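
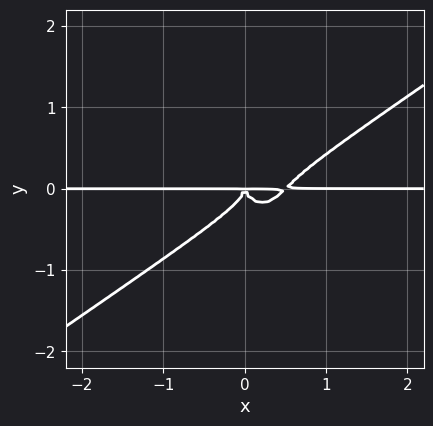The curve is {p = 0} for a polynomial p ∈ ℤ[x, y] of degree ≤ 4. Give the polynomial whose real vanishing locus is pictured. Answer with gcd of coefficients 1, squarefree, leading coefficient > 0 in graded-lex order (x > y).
First, the degree is 4 — a generic line meets the curve in up to 4 points.
Next, from the axis intercepts and sections: every point of the x-axis in the box is on the curve.
Finally, the integer polynomial consistent with all of this is the stated p.

2*x^3*y - 2*x^2*y^2 - 2*y^4 - x^2*y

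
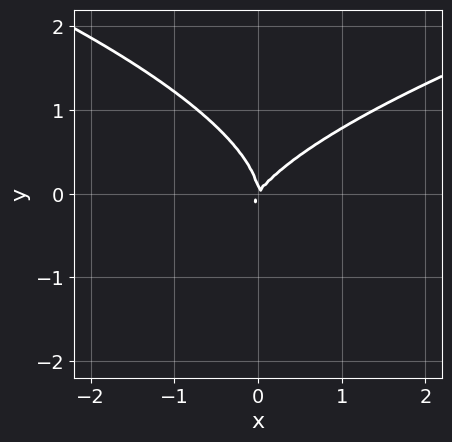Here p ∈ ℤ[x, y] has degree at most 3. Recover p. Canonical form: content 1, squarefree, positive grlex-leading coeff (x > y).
First, the degree is 3 — a generic line meets the curve in up to 3 points.
Next, reading off the gridlines: it crosses the x-axis at the gridline x = 0; one y-axis crossing is at y = 0.
Finally, solving for integer coefficients yields p as stated.

3*y^3 - 3*x^2 + 2*x*y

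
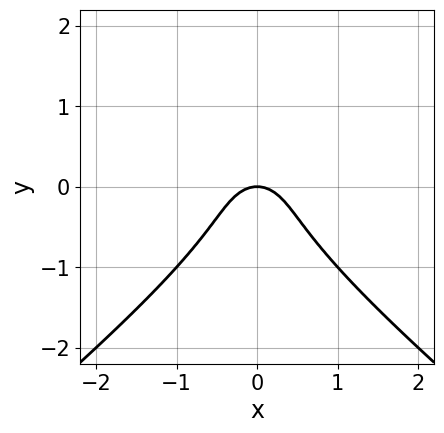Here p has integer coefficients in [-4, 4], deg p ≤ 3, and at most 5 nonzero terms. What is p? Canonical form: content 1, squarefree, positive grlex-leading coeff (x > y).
2*x^2*y - 3*y^3 - 3*x^2 - 2*y

(a) deg p = 3.
(b) Symmetries: mirror symmetry x ↦ −x ⇒ only even powers of x.
(c) Observable constraints: it meets the x-axis at x = 0 (among the integer gridlines); it crosses the y-axis at the gridline y = 0.
(d) Assembling these constraints gives the stated polynomial.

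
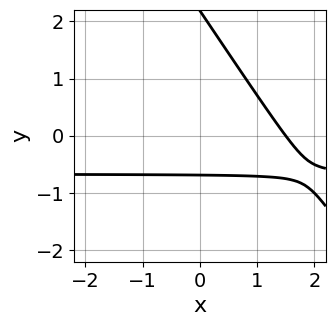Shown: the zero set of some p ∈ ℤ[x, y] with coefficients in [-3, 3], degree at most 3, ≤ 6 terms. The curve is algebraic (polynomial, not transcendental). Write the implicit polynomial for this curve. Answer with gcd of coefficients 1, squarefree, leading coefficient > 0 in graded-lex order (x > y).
(a) The degree is 2 — the shape is more complex than any degree-1 curve.
(b) Matching integer coefficients to the picture gives p.

3*x*y + 2*y^2 + 2*x - 3*y - 3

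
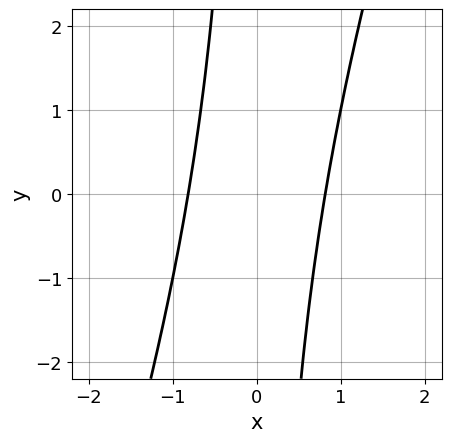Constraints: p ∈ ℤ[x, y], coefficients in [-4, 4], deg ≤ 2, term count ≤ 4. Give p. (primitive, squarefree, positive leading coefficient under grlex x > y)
First, degree: a generic line meets the curve in up to 2 points, so deg p = 2.
Next, from the axis intercepts and sections: no y-intercept at any integer in the box.
Finally, together with the visible shape, these determine p as stated.

3*x^2 - x*y - 2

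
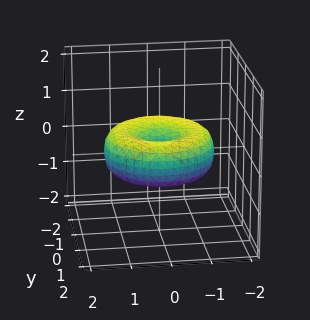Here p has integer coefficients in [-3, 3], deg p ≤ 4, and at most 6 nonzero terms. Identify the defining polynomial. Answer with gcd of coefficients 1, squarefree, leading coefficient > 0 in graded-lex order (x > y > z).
x^4 + 2*x^2*y^2 + y^4 - 2*x^2 - 2*y^2 + 3*z^2

1. Degree: no degree-3 surface has this shape, so deg p = 4.
2. Symmetries: rotational symmetry about the z-axis ⇒ p depends on x, y only through x² + y².
3. Against the integer gridlines: one x-axis crossing is at x = 0; one z-axis crossing is at z = 0; it meets the y-axis at y = 0 (among the integer gridlines).
4. Solving for integer coefficients yields p as stated.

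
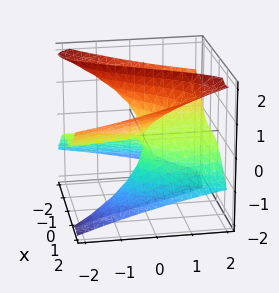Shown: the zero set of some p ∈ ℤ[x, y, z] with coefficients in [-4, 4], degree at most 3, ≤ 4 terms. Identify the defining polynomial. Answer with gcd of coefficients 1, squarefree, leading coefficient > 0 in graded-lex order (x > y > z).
1. The degree is 3 — no degree-2 surface has this shape.
2. Against the integer gridlines: it crosses the x-axis at the gridline x = 0; every point of the z-axis in the box is on the surface; every point of the y-axis in the box is on the surface.
3. Fitting integer coefficients to these (and the overall shape) gives p.

x^3 - 2*x*z^2 + 2*y*z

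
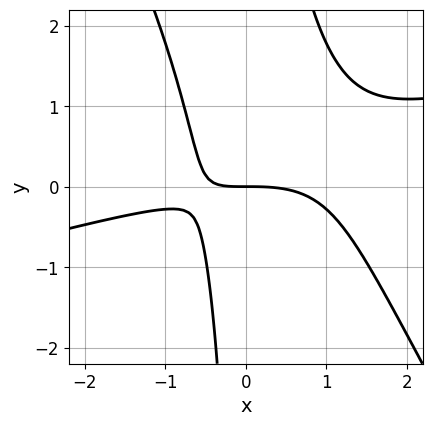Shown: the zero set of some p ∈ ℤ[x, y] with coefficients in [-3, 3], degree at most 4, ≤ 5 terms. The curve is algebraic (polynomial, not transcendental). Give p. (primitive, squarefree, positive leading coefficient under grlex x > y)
x^3 - 3*x^2*y - 2*x*y^2 + 3*x*y + 3*y

Degree: no degree-2 curve has this shape, so deg p = 3.
Checking where it meets the axes: it crosses the y-axis at the gridline y = 0; it crosses the x-axis at the gridline x = 0.
These observations pin down the coefficients.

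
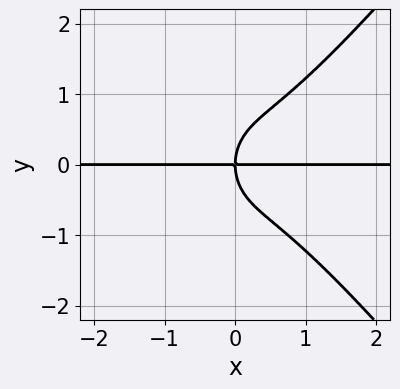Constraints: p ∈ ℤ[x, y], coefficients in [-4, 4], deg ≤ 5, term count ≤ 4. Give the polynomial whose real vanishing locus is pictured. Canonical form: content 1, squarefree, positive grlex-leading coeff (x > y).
(a) Degree: the shape is more complex than any degree-3 curve, so deg p = 4.
(b) Against the integer gridlines: one y-axis crossing is at y = 0; the visible x-axis segment lies entirely on the curve.
(c) The integer polynomial consistent with all of this is the stated p.

3*x^3*y - 2*x*y^3 - 2*y^3 + 3*x*y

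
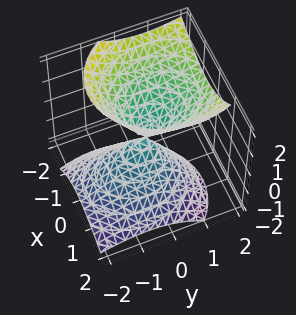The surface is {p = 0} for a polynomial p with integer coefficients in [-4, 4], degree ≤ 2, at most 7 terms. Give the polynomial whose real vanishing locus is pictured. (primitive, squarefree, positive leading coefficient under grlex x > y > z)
3*x^2 + 2*x*z + 2*y^2 - 2*y*z - 2*z^2

1. I count 2 distinct pieces. Treating them together as one polynomial.
2. Degree: no degree-1 surface has this shape, so deg p = 2.
3. Against the integer gridlines: it meets the x-axis at x = 0 (among the integer gridlines); it crosses the y-axis at the gridline y = 0; it crosses the z-axis at the gridline z = 0.
4. Together with the visible shape, these determine p as stated.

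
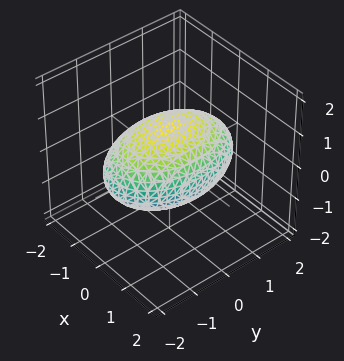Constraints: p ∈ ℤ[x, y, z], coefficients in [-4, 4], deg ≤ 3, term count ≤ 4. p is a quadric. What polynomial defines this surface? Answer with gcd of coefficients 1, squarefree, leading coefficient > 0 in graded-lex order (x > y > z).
2*x^2 + y^2 + 3*z^2 - 3

(a) The degree is 2 — a closed, bounded, convex surface; a quadric.
(b) Symmetries: it's symmetric under x → −x, forcing even powers of x; it's symmetric under z → −z, forcing even powers of z; the y ↦ −y reflection is a symmetry, so y appears only in even powers.
(c) Checking where it meets the axes: among the integer gridlines, it crosses the z-axis at z ∈ {-1, 1}.
(d) Together with the visible shape, these determine p as stated.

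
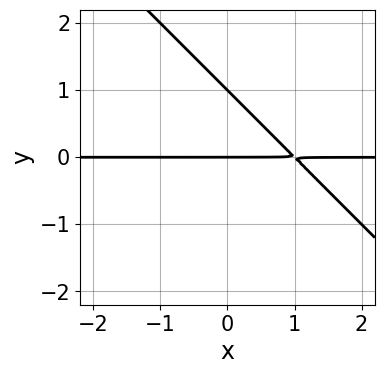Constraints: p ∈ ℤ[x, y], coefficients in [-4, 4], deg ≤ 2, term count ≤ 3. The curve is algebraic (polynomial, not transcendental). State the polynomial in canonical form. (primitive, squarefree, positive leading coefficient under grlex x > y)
1. Degree: the shape is more complex than any degree-1 curve, so deg p = 2.
2. Observable constraints: among the integer gridlines, it crosses the y-axis at y ∈ {0, 1}; every point of the x-axis in the box is on the curve.
3. Assembling these constraints gives the stated polynomial.

x*y + y^2 - y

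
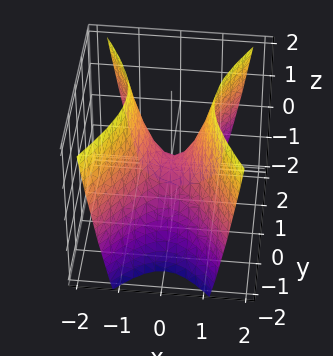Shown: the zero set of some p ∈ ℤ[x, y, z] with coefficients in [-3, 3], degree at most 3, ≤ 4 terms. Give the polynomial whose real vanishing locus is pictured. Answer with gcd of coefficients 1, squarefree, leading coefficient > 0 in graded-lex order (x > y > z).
First, deg p = 2. A saddle surface; a quadric.
Then, symmetries: the y ↦ −y reflection is a symmetry, so y appears only in even powers; mirror symmetry x ↦ −x ⇒ only even powers of x.
Then, against the integer gridlines: it meets the x-axis at x = 0 (among the integer gridlines); it meets the z-axis at z = 0 (among the integer gridlines).
Finally, fitting integer coefficients to these (and the overall shape) gives p.

2*x^2 - y^2 - z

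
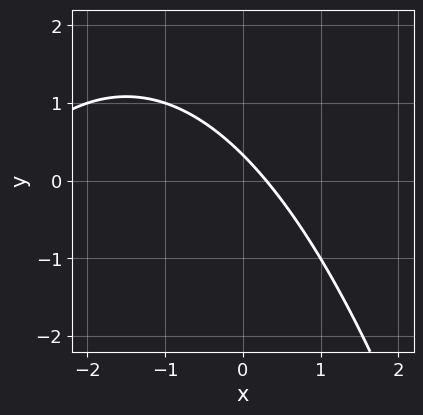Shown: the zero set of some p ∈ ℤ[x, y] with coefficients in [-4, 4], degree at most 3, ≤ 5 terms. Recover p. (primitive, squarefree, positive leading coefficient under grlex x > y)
x^2 + 3*x + 3*y - 1

1. deg p = 2. A generic line meets the curve in up to 2 points.
2. Putting this together gives p.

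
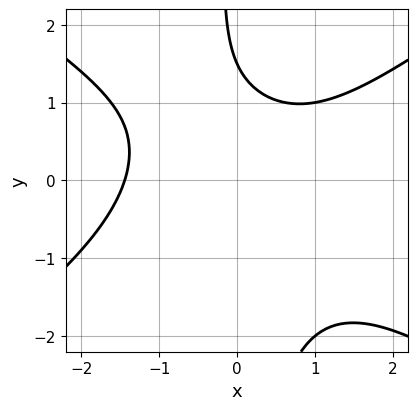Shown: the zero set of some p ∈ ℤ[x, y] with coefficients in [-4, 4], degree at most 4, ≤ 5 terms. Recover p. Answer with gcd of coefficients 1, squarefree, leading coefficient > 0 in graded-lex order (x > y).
x^3 - 2*x*y^2 - 2*y + 3

deg p = 3. No degree-2 curve has this shape.
The integer polynomial consistent with all of this is the stated p.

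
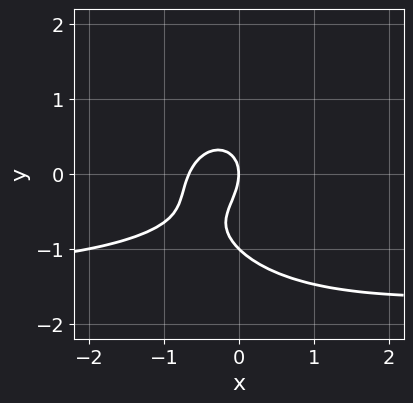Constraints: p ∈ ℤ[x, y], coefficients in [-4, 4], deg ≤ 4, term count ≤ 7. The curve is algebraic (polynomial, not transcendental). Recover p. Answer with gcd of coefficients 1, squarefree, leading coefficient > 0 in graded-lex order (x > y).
(a) deg p = 3.
(b) Reading off the gridlines: among the integer gridlines, it crosses the y-axis at y ∈ {-1, 0}; it crosses the x-axis at the gridline x = 0.
(c) These observations pin down the coefficients.

2*x^2*y + 2*y^3 + 3*x^2 + 2*y^2 + 2*x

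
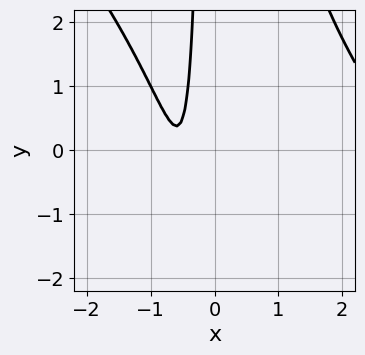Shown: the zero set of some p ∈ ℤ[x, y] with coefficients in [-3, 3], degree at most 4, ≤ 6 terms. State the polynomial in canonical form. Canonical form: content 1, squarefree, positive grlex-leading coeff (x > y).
First, degree: the shape is more complex than any degree-2 curve, so deg p = 3.
Next, observable constraints: it misses every integer gridline on the x-axis; no y-intercept at any integer in the box.
Finally, fitting integer coefficients to these (and the overall shape) gives p.

x^3 + x^2*y - 2*x^2 - 3*x - 1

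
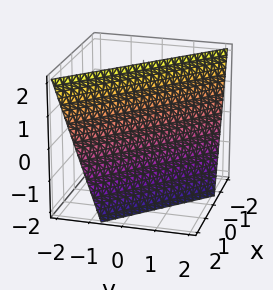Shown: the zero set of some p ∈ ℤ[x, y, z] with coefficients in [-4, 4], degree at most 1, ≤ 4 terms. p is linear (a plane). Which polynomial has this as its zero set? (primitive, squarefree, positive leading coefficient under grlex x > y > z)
3*x + 3*y + z - 2

deg p = 1. Every cross-section is a straight line — this is a plane.
Against the integer gridlines: it meets the z-axis at z = 2 (among the integer gridlines).
Putting this together gives p.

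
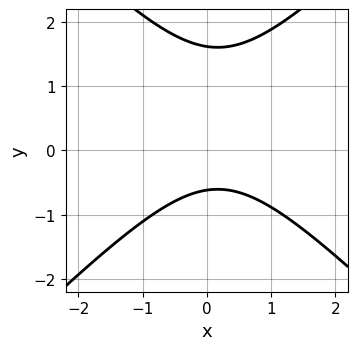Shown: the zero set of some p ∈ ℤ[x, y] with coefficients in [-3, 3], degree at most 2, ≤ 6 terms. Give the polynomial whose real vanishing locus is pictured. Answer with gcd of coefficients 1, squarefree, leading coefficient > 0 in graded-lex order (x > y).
deg p = 2. No degree-1 curve has this shape.
From the visible intercepts: the curve avoids every integer x-axis point in the box.
Together with the visible shape, these determine p as stated.

3*x^2 - 3*y^2 - x + 3*y + 3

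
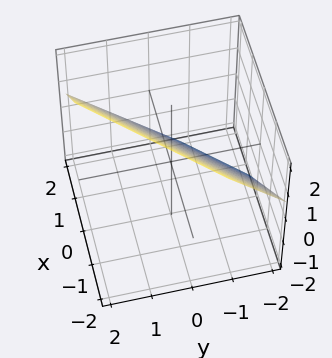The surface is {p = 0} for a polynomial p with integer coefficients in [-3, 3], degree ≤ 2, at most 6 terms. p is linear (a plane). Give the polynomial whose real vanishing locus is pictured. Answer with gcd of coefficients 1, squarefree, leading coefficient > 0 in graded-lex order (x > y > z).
First, degree: every cross-section is a straight line — this is a plane, so deg p = 1.
Finally, the integer polynomial consistent with all of this is the stated p.

3*x - 3*y + 3*z - 2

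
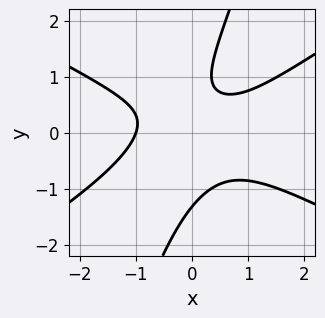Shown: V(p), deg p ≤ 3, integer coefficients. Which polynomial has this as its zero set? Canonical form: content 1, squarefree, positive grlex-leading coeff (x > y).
x^3 - 3*x*y^2 + y^3 - y + 1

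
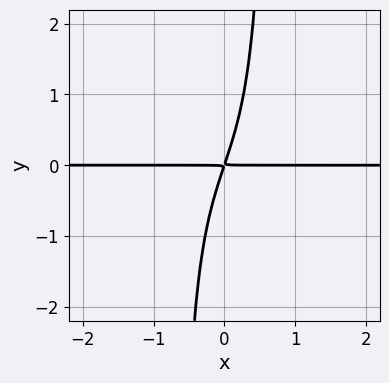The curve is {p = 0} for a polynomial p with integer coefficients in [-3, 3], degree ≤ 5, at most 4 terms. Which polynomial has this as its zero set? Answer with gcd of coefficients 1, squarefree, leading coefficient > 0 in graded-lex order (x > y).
2*x^3*y + 2*x^2*y^2 + 3*x*y - y^2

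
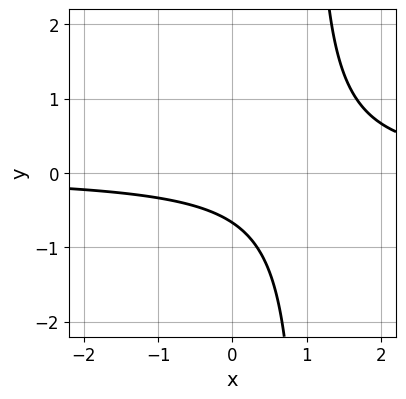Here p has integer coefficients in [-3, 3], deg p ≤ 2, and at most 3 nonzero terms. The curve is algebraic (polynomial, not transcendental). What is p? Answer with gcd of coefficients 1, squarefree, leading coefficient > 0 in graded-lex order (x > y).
3*x*y - 3*y - 2

(a) deg p = 2. A generic line meets the curve in up to 2 points.
(b) From the axis intercepts and sections: the curve avoids every integer x-axis point in the box.
(c) Solving for integer coefficients yields p as stated.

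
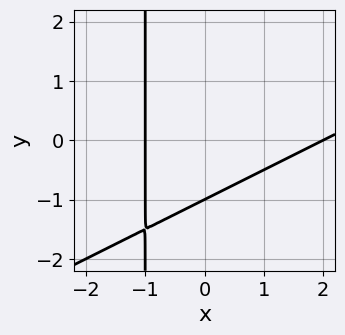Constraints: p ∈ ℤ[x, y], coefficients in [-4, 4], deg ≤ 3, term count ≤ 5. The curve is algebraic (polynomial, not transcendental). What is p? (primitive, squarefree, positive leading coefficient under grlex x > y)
x^2 - 2*x*y - x - 2*y - 2

First, the degree is 2 — no degree-1 curve has this shape.
Then, from the visible intercepts: it crosses the y-axis at the gridline y = -1; among the integer gridlines, it crosses the x-axis at x ∈ {-1, 2}.
Finally, solving for integer coefficients yields p as stated.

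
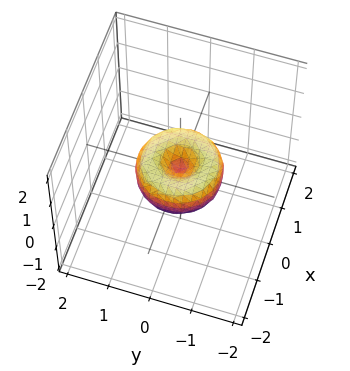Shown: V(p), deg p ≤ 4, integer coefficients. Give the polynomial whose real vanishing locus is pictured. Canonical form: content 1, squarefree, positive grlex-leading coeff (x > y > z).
x^4 + 2*x^2*y^2 + y^4 - x^2 - y^2 + z^2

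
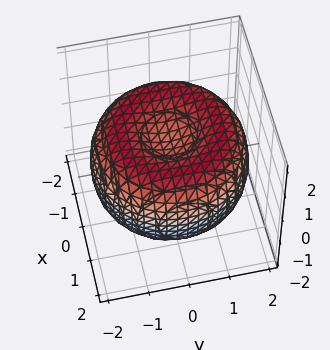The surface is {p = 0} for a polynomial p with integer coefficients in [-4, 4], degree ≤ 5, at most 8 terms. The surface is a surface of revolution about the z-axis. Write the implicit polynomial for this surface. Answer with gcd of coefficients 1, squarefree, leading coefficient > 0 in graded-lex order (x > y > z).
First, degree: a generic line meets the surface in up to 4 points, so deg p = 4.
Next, symmetries: the z-axis is an axis of rotation, so x and y enter only as x² + y².
Next, against the integer gridlines: a circular section at z = 0 has radius between 1 and 2.
Finally, these observations pin down the coefficients.

x^4 + 2*x^2*y^2 + y^4 - 3*x^2 - 3*y^2 + 3*z^2 - 2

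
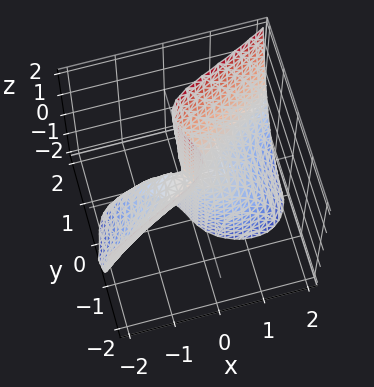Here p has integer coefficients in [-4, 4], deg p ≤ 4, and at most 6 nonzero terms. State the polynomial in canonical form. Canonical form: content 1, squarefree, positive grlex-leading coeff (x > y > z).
x^3 - 3*y^3 + 2*x*z + y^2 + y*z

First, deg p = 3.
Then, observable constraints: it crosses the y-axis at the gridline y = 0; the visible z-axis segment lies entirely on the surface.
Finally, matching integer coefficients to the picture gives p.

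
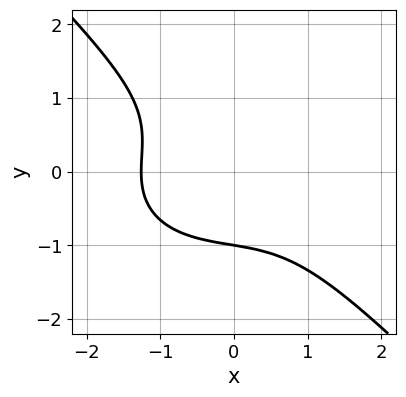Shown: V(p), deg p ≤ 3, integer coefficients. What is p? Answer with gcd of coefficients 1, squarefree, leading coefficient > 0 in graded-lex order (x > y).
x^3 + x*y^2 + 2*y^3 + 2

First, the degree is 3 — no degree-2 curve has this shape.
Then, reading off the gridlines: it meets the y-axis at y = -1 (among the integer gridlines).
Finally, the integer polynomial consistent with all of this is the stated p.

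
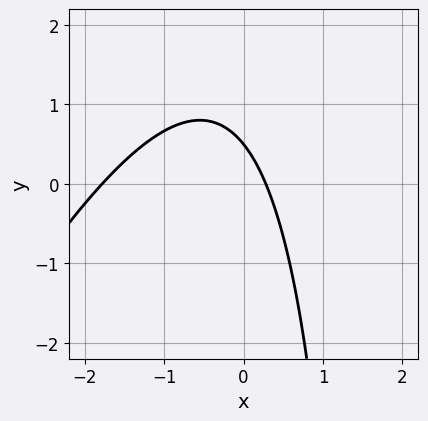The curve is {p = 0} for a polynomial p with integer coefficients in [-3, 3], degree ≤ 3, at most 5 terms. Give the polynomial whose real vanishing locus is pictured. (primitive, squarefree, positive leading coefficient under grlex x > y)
2*x^2 - x*y + 3*x + 2*y - 1

1. Degree: no degree-1 curve has this shape, so deg p = 2.
2. Solving for integer coefficients yields p as stated.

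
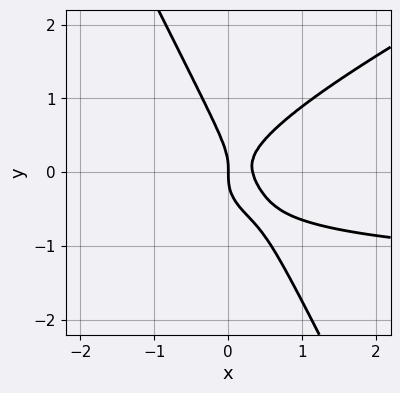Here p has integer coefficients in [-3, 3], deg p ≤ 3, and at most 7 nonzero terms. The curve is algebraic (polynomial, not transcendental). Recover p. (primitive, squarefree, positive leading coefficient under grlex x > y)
2*x^2*y - 3*x*y^2 - 2*y^3 + 3*x^2 - x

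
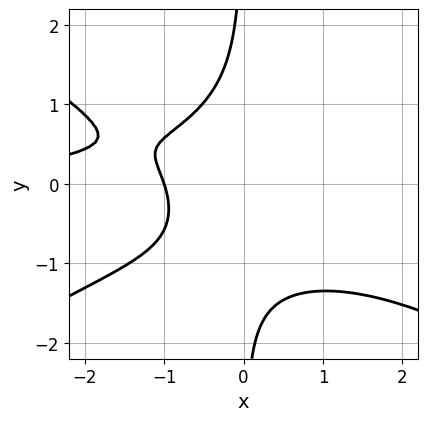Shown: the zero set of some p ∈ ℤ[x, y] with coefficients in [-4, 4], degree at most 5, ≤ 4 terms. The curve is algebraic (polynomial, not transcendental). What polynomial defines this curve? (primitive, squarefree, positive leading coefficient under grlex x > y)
x^3*y - 3*x*y^3 - 3*x - 3

1. deg p = 4.
2. From the axis intercepts and sections: it meets the x-axis at x = -1 (among the integer gridlines); no y-intercept at any integer in the box.
3. Together with the visible shape, these determine p as stated.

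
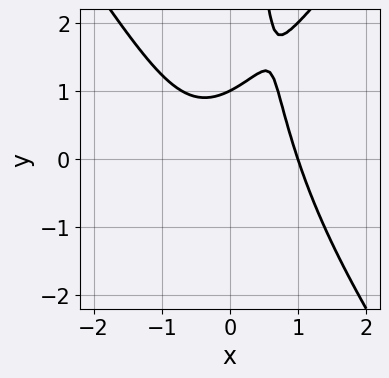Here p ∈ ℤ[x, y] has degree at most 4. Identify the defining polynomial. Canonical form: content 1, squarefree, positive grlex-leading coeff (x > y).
(a) deg p = 3. A generic line meets the curve in up to 3 points.
(b) Checking where it meets the axes: it crosses the y-axis at the gridline y = 1; it crosses the x-axis at the gridline x = 1.
(c) These observations pin down the coefficients.

2*x^3 - x*y^2 + 2*y - 2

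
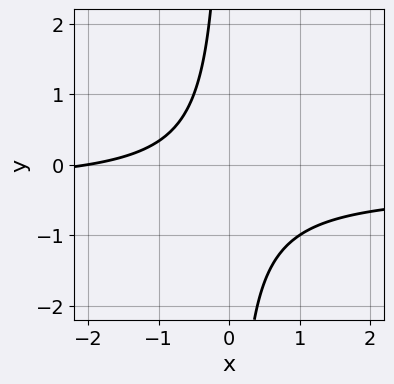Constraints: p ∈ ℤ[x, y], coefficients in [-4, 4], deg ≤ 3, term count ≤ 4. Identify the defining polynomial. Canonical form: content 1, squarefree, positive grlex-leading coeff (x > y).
First, the degree is 2 — the shape is more complex than any degree-1 curve.
Then, checking where it meets the axes: one x-axis crossing is at x = -2; no y-intercept at any integer in the box.
Finally, putting this together gives p.

3*x*y + x + 2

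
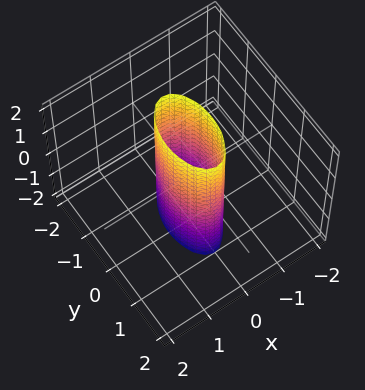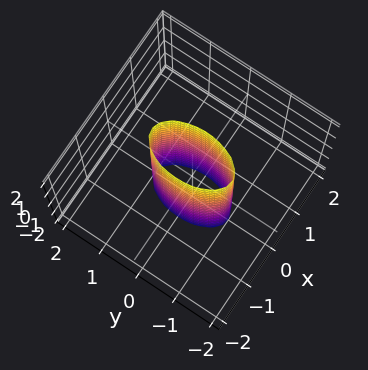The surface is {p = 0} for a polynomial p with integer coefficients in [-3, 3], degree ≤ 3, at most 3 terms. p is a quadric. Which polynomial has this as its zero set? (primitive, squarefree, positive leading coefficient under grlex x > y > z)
3*x^2 + y^2 - 1

(a) The degree is 2 — a cylinder; a quadric.
(b) Symmetries: mirror symmetry x ↦ −x ⇒ only even powers of x; mirror symmetry z ↦ −z ⇒ only even powers of z; the y ↦ −y reflection is a symmetry, so y appears only in even powers.
(c) Reading off the gridlines: no z-intercept at any integer in the box; among the integer gridlines, it crosses the y-axis at y ∈ {-1, 1}.
(d) Fitting integer coefficients to these (and the overall shape) gives p.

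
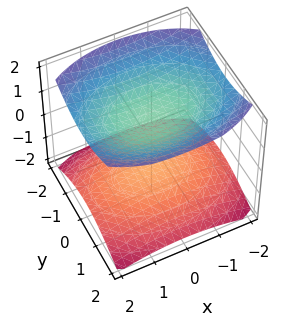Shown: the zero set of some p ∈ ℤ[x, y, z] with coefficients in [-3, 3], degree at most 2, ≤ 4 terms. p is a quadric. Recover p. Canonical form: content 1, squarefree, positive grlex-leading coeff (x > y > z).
There are 2 components.
Degree: two sheets facing apart; a quadric, so deg p = 2.
Symmetries: mirror symmetry y ↦ −y ⇒ only even powers of y; mirror symmetry z ↦ −z ⇒ only even powers of z; it's symmetric under x → −x, forcing even powers of x.
Observable constraints: the z-axis gridline crossings are at z ∈ {-1, 1}; no y-intercept at any integer in the box; the surface avoids every integer x-axis point in the box.
Putting this together gives p.

x^2 + 2*y^2 - 3*z^2 + 3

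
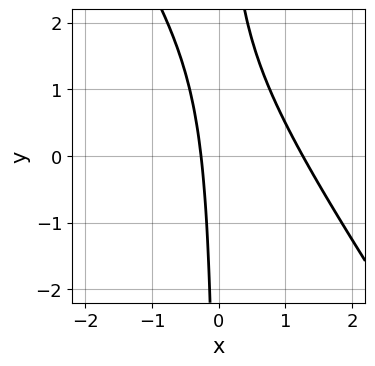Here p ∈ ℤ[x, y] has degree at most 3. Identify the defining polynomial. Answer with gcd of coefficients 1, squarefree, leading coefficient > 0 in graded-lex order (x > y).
3*x^2 + 2*x*y - 3*x - 1

1. The degree is 2 — the shape is more complex than any degree-1 curve.
2. Observable constraints: no y-intercept at any integer in the box.
3. Assembling these constraints gives the stated polynomial.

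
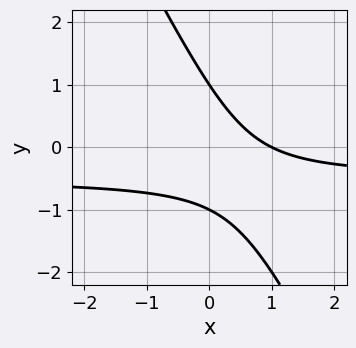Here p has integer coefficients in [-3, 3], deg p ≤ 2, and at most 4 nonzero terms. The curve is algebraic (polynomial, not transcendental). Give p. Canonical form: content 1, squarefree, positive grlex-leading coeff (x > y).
(a) deg p = 2. A generic line meets the curve in up to 2 points.
(b) Against the integer gridlines: among the integer gridlines, it crosses the y-axis at y ∈ {-1, 1}; it meets the x-axis at x = 1 (among the integer gridlines).
(c) Solving for integer coefficients yields p as stated.

2*x*y + y^2 + x - 1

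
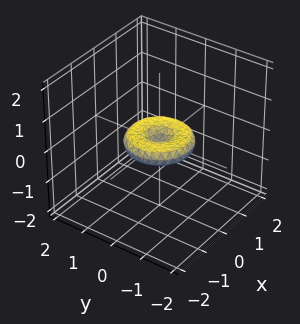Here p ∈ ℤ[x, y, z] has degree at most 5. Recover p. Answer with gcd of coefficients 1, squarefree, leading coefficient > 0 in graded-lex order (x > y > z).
x^4 + 2*x^2*y^2 + y^4 - x^2 - y^2 + 3*z^2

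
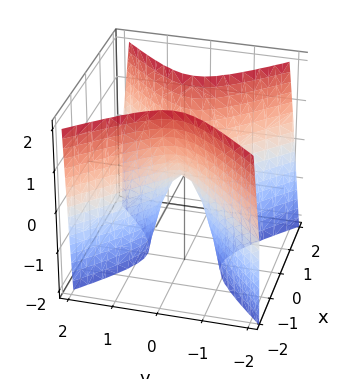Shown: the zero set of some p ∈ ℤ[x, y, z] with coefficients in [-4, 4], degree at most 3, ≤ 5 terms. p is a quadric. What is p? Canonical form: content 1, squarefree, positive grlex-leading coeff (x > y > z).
3*x^2 - 3*y^2 - z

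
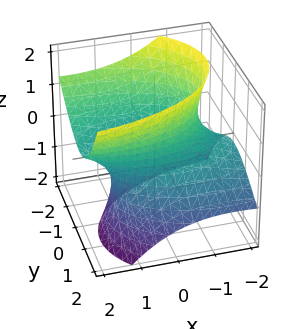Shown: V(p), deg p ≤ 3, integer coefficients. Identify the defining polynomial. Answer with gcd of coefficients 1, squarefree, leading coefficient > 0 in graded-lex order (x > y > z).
x^2 - 3*x*z + 3*y^2 + 2*y*z - 2*z^2 - 3

(a) deg p = 2. The shape is more complex than any degree-1 surface.
(b) Observable constraints: no z-intercept at any integer in the box; among the integer gridlines, it crosses the y-axis at y ∈ {-1, 1}.
(c) Fitting integer coefficients to these (and the overall shape) gives p.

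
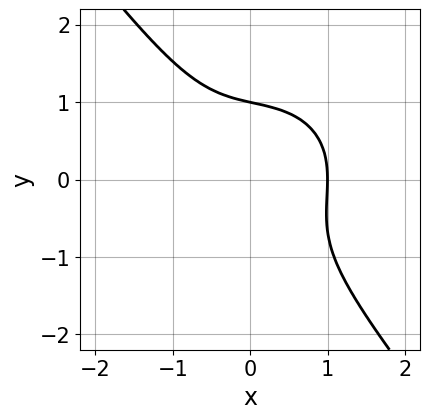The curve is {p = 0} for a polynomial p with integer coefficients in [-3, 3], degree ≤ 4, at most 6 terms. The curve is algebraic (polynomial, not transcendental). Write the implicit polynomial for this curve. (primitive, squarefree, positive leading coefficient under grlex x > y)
First, the degree is 3 — no degree-2 curve has this shape.
Next, observable constraints: one y-axis crossing is at y = 1; it meets the x-axis at x = 1 (among the integer gridlines).
Finally, solving for integer coefficients yields p as stated.

3*x^3 + 2*x*y^2 + 3*y^3 - 3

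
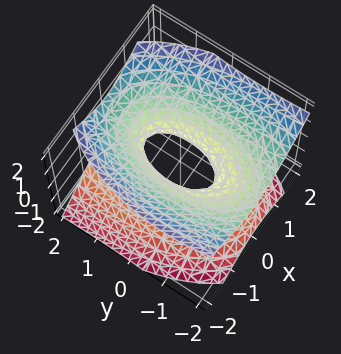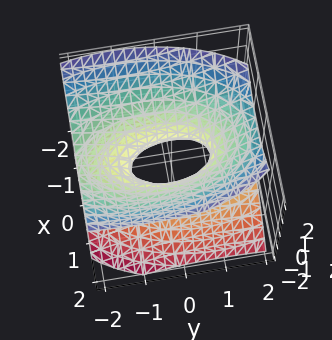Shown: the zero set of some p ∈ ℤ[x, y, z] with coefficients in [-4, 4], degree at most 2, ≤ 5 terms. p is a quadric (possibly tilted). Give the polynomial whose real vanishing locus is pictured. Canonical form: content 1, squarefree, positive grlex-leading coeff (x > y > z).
First, degree: the shape is more complex than any degree-1 surface, so deg p = 2.
Next, reading off the gridlines: the y-axis gridline crossings are at y ∈ {-1, 1}; it misses every integer gridline on the z-axis.
Finally, fitting integer coefficients to these (and the overall shape) gives p.

3*x^2 + y^2 + y*z - 3*z^2 - 1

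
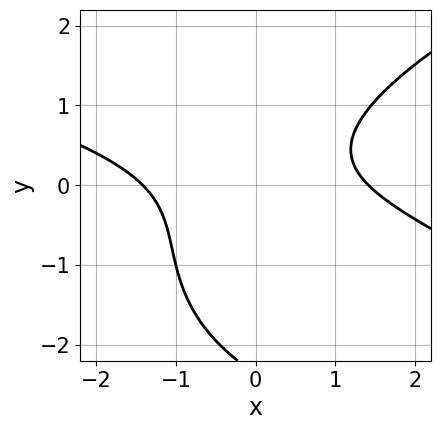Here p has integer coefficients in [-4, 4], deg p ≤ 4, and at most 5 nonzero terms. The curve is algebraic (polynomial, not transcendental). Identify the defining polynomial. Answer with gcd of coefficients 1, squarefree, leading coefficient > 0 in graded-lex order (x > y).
y^3 - x^2 - 2*x*y + 2*y^2 + 2

1. The degree is 3 — no degree-2 curve has this shape.
2. From the visible intercepts: no y-intercept at any integer in the box.
3. The integer polynomial consistent with all of this is the stated p.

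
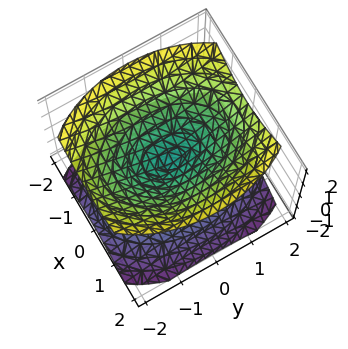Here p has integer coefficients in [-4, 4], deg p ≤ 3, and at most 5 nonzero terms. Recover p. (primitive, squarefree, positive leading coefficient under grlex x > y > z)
The picture has 2 separate pieces.
Degree: a double cone through the origin; a quadric, so deg p = 2.
Symmetries: mirror symmetry y ↦ −y ⇒ only even powers of y; the z ↦ −z reflection is a symmetry, so z appears only in even powers; it's symmetric under x → −x, forcing even powers of x.
Observable constraints: it meets the z-axis at z = 0 (among the integer gridlines); it crosses the y-axis at the gridline y = 0.
Fitting integer coefficients to these (and the overall shape) gives p.

2*x^2 + y^2 - 2*z^2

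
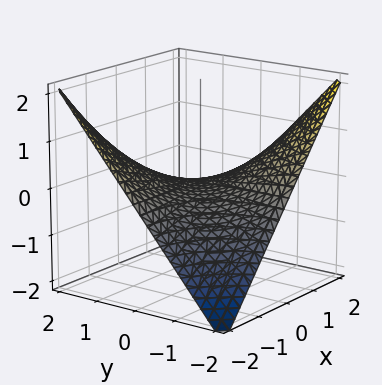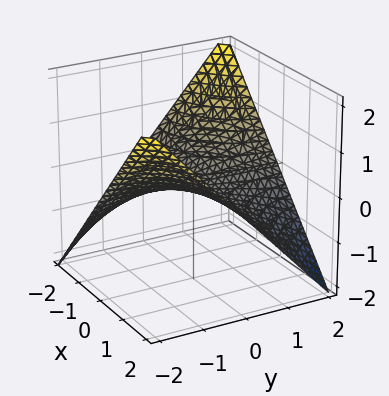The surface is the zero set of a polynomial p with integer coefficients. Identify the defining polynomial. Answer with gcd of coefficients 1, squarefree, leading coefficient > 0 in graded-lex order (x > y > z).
First, deg p = 2. A hyperbolic paraboloid; a quadric.
Then, from the axis intercepts and sections: every point of the y-axis in the box is on the surface; the visible x-axis segment lies entirely on the surface; it meets the z-axis at z = 0 (among the integer gridlines).
Finally, together with the visible shape, these determine p as stated.

x*y + 2*z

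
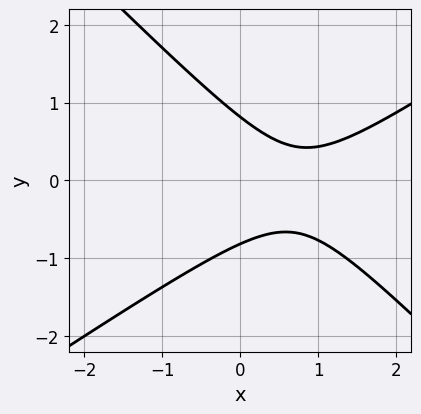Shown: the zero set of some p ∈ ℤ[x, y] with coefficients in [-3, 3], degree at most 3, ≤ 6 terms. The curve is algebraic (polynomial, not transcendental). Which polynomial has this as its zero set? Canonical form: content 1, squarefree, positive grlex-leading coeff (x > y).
2*x^2 - x*y - 3*y^2 - 3*x + 2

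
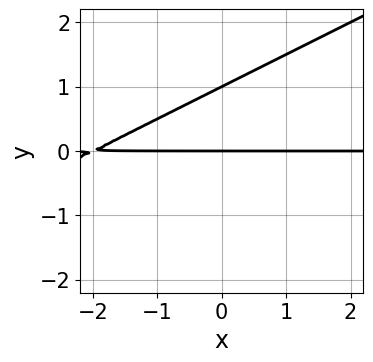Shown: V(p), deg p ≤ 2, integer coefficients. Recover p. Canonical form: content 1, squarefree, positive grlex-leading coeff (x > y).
deg p = 2. A generic line meets the curve in up to 2 points.
Against the integer gridlines: among the integer gridlines, it crosses the y-axis at y ∈ {0, 1}; the visible x-axis segment lies entirely on the curve.
Together with the visible shape, these determine p as stated.

x*y - 2*y^2 + 2*y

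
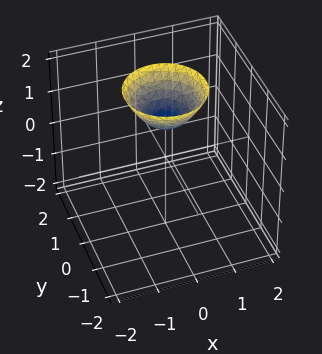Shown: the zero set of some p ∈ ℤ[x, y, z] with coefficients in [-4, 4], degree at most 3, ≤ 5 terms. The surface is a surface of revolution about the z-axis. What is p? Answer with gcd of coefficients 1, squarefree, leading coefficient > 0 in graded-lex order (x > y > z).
The degree is 2 — no degree-1 surface has this shape.
Symmetries: rotational symmetry about the z-axis ⇒ p depends on x, y only through x² + y².
Reading off the gridlines: the surface avoids every integer x-axis point in the box; a circular section at z = 2 has radius exactly 1; no y-intercept at any integer in the box; one z-axis crossing is at z = 1.
These observations pin down the coefficients.

x^2 + y^2 - z + 1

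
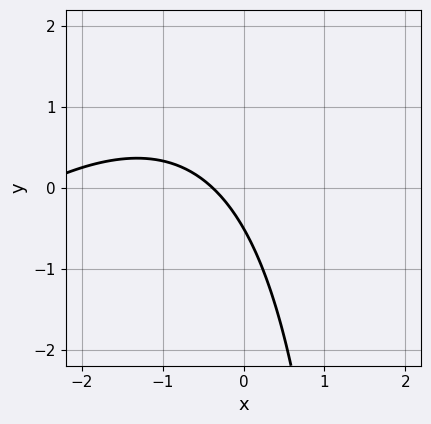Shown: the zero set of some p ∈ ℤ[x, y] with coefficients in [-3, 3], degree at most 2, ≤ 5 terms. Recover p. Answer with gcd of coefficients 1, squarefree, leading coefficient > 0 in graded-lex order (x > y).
x^2 - x*y + 3*x + 2*y + 1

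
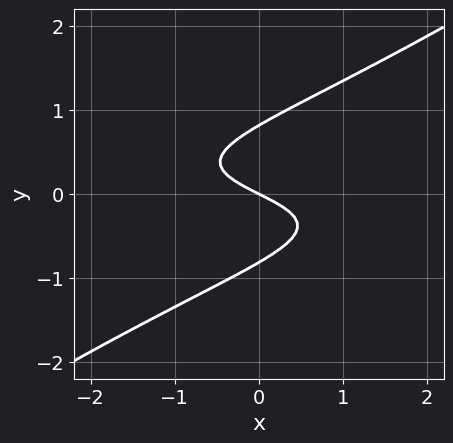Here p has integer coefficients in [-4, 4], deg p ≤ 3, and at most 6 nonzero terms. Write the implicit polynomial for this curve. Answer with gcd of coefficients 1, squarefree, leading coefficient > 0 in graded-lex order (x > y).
2*x*y^2 - 3*y^3 + x + 2*y

The degree is 3 — no degree-2 curve has this shape.
From the visible intercepts: one y-axis crossing is at y = 0; it crosses the x-axis at the gridline x = 0.
The integer polynomial consistent with all of this is the stated p.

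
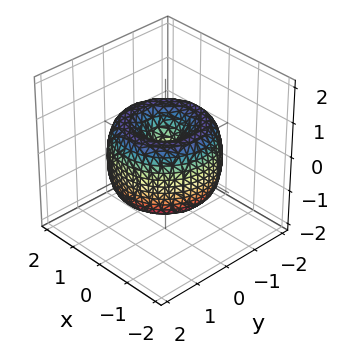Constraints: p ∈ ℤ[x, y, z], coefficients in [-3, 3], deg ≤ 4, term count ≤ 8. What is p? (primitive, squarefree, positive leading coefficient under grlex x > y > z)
First, the degree is 4 — a generic line meets the surface in up to 4 points.
Then, symmetries: the surface is invariant under rotation about z: p = q(x² + y², z).
Next, checking where it meets the axes: it crosses the z-axis at the gridline z = 0; a circular section at z = 1 has radius exactly 1.
Finally, assembling these constraints gives the stated polynomial.

x^4 + 2*x^2*y^2 + y^4 - 2*x^2 - 2*y^2 + z^2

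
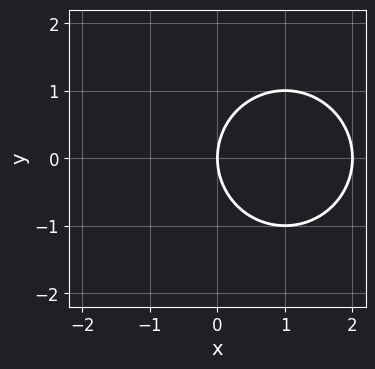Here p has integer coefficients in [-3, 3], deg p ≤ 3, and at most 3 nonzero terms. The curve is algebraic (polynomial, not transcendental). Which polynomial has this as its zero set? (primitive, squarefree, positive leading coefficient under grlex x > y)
1. deg p = 2. The shape is more complex than any degree-1 curve.
2. Symmetries: the y ↦ −y reflection is a symmetry, so y appears only in even powers.
3. From the visible intercepts: the x-axis gridline crossings are at x ∈ {0, 2}; it meets the y-axis at y = 0 (among the integer gridlines).
4. The integer polynomial consistent with all of this is the stated p.

x^2 + y^2 - 2*x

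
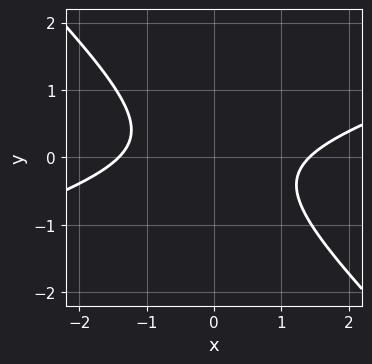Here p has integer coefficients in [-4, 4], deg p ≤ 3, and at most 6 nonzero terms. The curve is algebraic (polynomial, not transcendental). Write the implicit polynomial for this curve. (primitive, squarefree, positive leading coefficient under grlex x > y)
The degree is 2 — a generic line meets the curve in up to 2 points.
From the axis intercepts and sections: the curve avoids every integer y-axis point in the box.
Assembling these constraints gives the stated polynomial.

x^2 - 2*x*y - 3*y^2 - 2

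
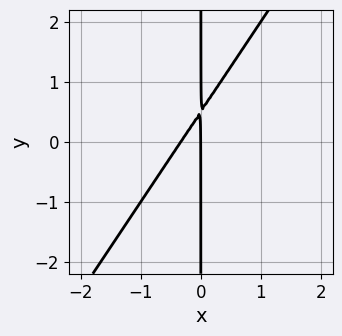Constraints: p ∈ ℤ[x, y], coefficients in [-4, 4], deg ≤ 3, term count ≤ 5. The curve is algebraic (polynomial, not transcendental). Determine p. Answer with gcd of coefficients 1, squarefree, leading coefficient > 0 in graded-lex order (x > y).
First, deg p = 2.
Then, observable constraints: it crosses the x-axis at the gridline x = 0; every point of the y-axis in the box is on the curve.
Finally, these observations pin down the coefficients.

3*x^2 - 2*x*y + x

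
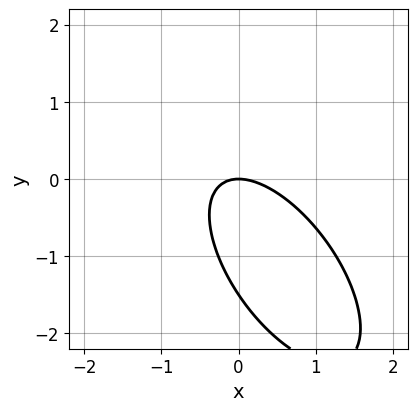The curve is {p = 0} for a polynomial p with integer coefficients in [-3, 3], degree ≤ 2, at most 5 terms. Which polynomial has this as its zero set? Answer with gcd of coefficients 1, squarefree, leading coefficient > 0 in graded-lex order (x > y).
Degree: the shape is more complex than any degree-1 curve, so deg p = 2.
Checking where it meets the axes: one y-axis crossing is at y = 0; one x-axis crossing is at x = 0.
Putting this together gives p.

3*x^2 + 3*x*y + 2*y^2 + 3*y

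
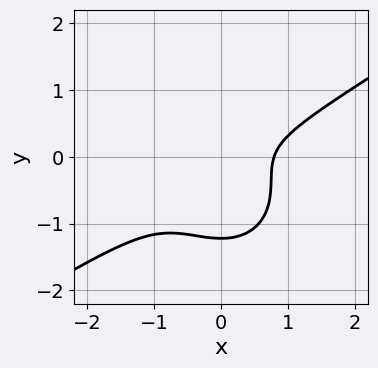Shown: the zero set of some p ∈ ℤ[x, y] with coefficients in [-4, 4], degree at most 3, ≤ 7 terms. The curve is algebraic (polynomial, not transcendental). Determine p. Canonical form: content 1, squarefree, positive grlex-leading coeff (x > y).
2*x^3 - 2*x^2*y - 3*y^3 - 3*y^2 - 1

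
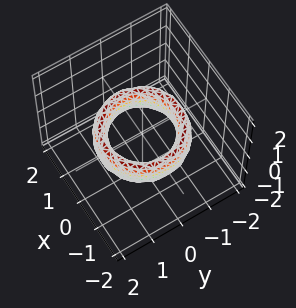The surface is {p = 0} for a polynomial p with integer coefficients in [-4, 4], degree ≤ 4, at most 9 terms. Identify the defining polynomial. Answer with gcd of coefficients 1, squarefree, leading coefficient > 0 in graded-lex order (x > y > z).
x^4 + 2*x^2*y^2 + y^4 - 3*x^2 - 3*y^2 + z^2 + 2

1. The degree is 4 — no degree-3 surface has this shape.
2. By symmetry, the surface is invariant under rotation about z: p = q(x² + y², z).
3. Against the integer gridlines: the y-axis gridline crossings are at y ∈ {-1, 1}; a circular section at z = 0 has radius exactly 1.
4. These observations pin down the coefficients. Check: (-1, 0, 0) on the x-axis lies on the surface, and p(-1, 0, 0) = 0. ✓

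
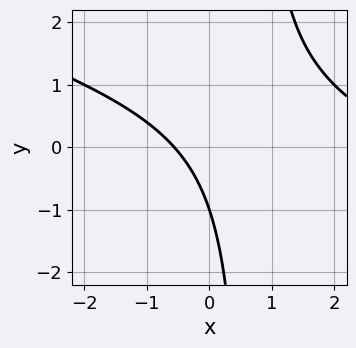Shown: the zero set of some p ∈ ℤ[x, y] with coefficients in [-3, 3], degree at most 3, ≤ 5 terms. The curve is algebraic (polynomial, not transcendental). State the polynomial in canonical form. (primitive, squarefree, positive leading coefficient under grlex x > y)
x^2 + 3*x*y - 3*x - 2*y - 2

First, degree: no degree-1 curve has this shape, so deg p = 2.
Next, from the axis intercepts and sections: it meets the y-axis at y = -1 (among the integer gridlines).
Finally, solving for integer coefficients yields p as stated.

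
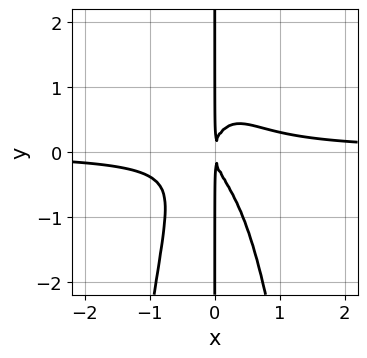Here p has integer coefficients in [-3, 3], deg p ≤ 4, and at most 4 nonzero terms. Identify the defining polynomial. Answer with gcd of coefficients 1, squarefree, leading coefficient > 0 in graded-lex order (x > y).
3*x^3*y + x*y^2 - x^2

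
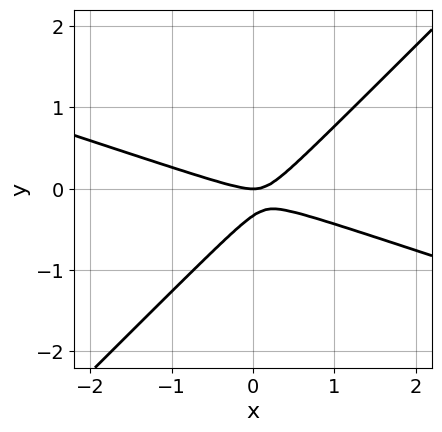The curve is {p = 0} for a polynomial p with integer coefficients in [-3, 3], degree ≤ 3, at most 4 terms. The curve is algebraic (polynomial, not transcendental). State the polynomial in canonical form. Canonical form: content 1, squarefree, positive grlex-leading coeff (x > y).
First, the degree is 2 — no degree-1 curve has this shape.
Then, reading off the gridlines: it crosses the x-axis at the gridline x = 0; it crosses the y-axis at the gridline y = 0.
Finally, matching integer coefficients to the picture gives p.

x^2 + 2*x*y - 3*y^2 - y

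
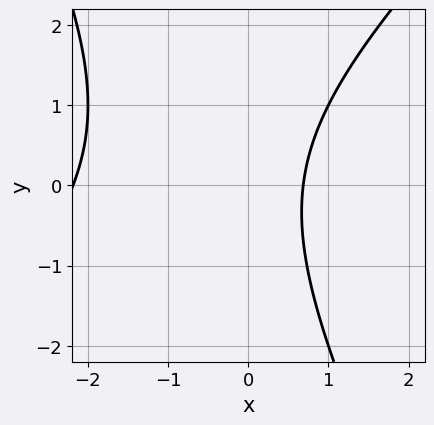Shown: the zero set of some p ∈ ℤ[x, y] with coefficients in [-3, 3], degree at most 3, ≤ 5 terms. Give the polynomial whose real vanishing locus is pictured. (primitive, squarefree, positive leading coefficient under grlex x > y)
Degree: no degree-1 curve has this shape, so deg p = 2.
From the axis intercepts and sections: the curve avoids every integer y-axis point in the box.
These observations pin down the coefficients.

2*x^2 - x*y - y^2 + 3*x - 3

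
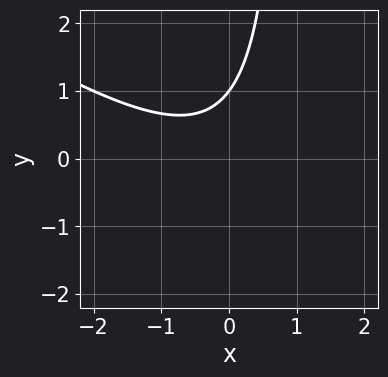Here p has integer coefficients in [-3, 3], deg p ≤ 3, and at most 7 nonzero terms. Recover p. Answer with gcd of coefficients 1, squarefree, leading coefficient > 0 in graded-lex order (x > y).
2*x^2 + 3*x*y + x - 3*y + 3

(a) deg p = 2.
(b) From the axis intercepts and sections: it crosses the y-axis at the gridline y = 1; the curve avoids every integer x-axis point in the box.
(c) Matching integer coefficients to the picture gives p.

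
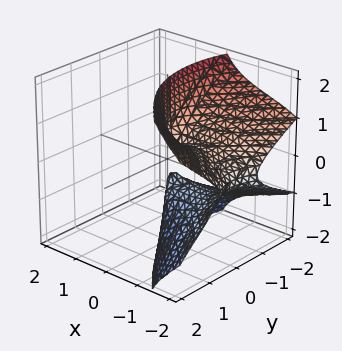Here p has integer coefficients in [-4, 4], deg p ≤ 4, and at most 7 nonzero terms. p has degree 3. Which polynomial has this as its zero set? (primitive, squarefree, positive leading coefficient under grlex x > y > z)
The degree is 3 — a generic line meets the surface in up to 3 points.
From the axis intercepts and sections: every point of the z-axis in the box is on the surface; it meets the x-axis at x = -2 (among the integer gridlines).
These observations pin down the coefficients.

x^3 + 3*x*z^2 + y*z^2 + 2*x^2 + 2*y^2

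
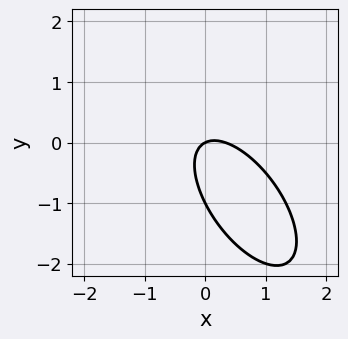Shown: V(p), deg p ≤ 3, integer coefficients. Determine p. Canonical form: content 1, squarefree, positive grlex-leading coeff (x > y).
3*x^2 + 3*x*y + 2*y^2 - x + 2*y

The degree is 2 — a generic line meets the curve in up to 2 points.
From the axis intercepts and sections: it crosses the x-axis at the gridline x = 0; among the integer gridlines, it crosses the y-axis at y ∈ {-1, 0}.
Fitting integer coefficients to these (and the overall shape) gives p.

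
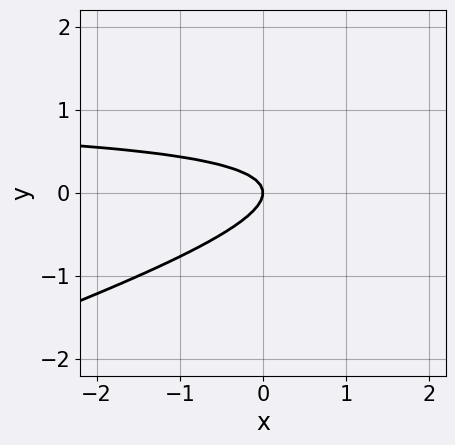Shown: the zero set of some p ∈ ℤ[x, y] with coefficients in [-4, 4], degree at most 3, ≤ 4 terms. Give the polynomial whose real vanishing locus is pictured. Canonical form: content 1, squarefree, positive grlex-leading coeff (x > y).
x*y - 3*y^2 - x

(a) deg p = 2.
(b) From the visible intercepts: one x-axis crossing is at x = 0; it crosses the y-axis at the gridline y = 0.
(c) Assembling these constraints gives the stated polynomial.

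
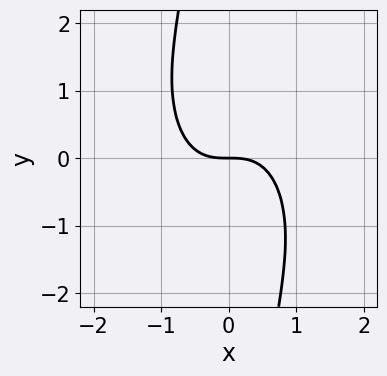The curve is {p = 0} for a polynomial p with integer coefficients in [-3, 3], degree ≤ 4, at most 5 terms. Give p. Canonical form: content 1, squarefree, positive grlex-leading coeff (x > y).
2*x^3 + x*y^2 + 2*y

1. Degree: a generic line meets the curve in up to 3 points, so deg p = 3.
2. From the axis intercepts and sections: it meets the y-axis at y = 0 (among the integer gridlines); it meets the x-axis at x = 0 (among the integer gridlines).
3. The integer polynomial consistent with all of this is the stated p.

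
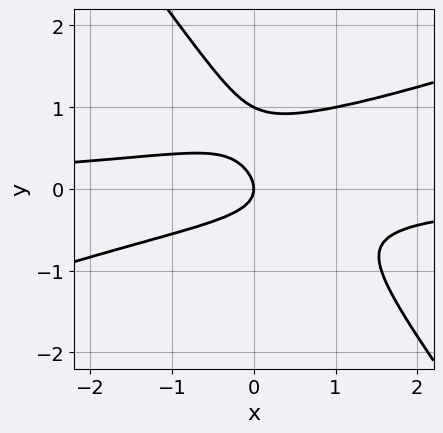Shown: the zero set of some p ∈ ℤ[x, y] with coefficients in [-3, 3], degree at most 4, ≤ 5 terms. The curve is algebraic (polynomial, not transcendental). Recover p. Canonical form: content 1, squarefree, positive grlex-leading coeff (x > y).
x^2*y - 2*x*y^2 - 2*y^3 + 2*y^2 + x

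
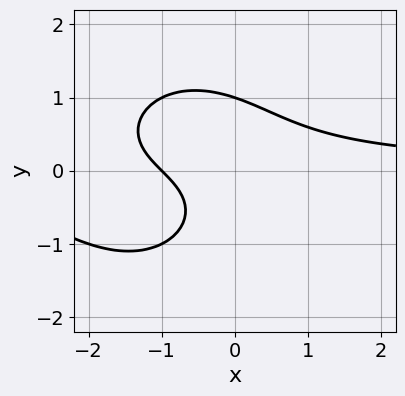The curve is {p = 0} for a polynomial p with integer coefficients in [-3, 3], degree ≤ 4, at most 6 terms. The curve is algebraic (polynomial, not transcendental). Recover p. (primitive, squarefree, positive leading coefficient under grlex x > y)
Degree: no degree-2 curve has this shape, so deg p = 3.
Reading off the gridlines: it crosses the x-axis at the gridline x = -1; one y-axis crossing is at y = 1.
Putting this together gives p.

x^2*y + y^3 + 2*x*y - x - 1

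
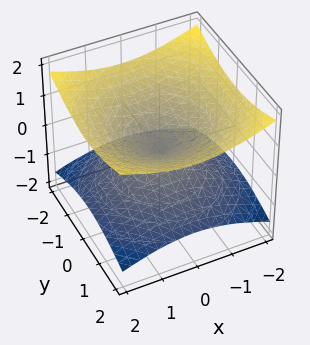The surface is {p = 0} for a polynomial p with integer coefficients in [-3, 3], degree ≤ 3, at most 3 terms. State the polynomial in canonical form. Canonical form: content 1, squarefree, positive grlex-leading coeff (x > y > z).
x^2 + y^2 - 3*z^2

(a) The degree is 2 — two nappes meeting at a single point; a quadric.
(b) Symmetries: the surface is invariant under rotation about z: p = q(x² + y², z); it's symmetric under z → −z, forcing even powers of z.
(c) Observable constraints: it crosses the z-axis at the gridline z = 0; it meets the x-axis at x = 0 (among the integer gridlines); one y-axis crossing is at y = 0.
(d) Together with the visible shape, these determine p as stated.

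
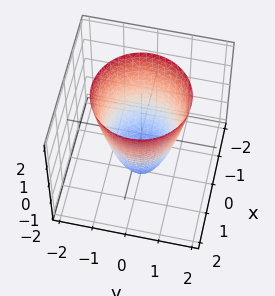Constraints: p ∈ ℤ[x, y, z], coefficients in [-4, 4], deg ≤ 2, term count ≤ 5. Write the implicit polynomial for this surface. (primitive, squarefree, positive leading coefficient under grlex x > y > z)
First, the degree is 2 — a generic line meets the surface in up to 2 points.
Next, symmetries: rotational symmetry about the z-axis ⇒ p depends on x, y only through x² + y².
Then, observable constraints: among the integer gridlines, it crosses the x-axis at x ∈ {-1, 1}; a circular section at z = 1 has radius between 1 and 2; among the integer gridlines, it crosses the y-axis at y ∈ {-1, 1}.
Finally, together with the visible shape, these determine p as stated.

2*x^2 + 2*y^2 - z - 2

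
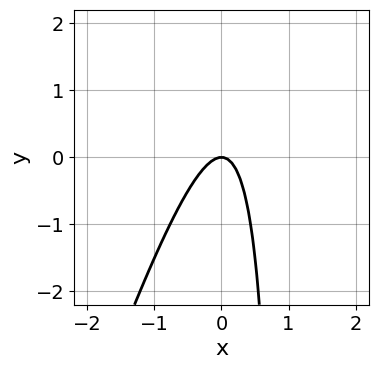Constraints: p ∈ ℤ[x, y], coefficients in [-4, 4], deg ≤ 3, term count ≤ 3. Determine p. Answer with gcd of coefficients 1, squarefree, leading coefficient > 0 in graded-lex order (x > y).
3*x^2 - x*y + y

The degree is 2 — the shape is more complex than any degree-1 curve.
Against the integer gridlines: it meets the x-axis at x = 0 (among the integer gridlines); it meets the y-axis at y = 0 (among the integer gridlines).
Matching integer coefficients to the picture gives p.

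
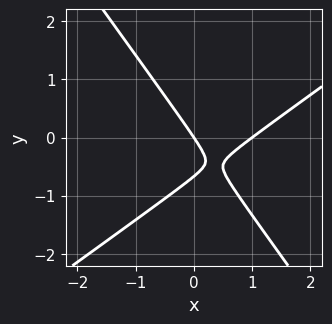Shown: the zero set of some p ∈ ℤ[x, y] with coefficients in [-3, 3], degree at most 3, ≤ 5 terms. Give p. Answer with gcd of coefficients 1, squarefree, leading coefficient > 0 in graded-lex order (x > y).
3*x^2 - 2*x*y - 3*y^2 - 3*x - 2*y

First, deg p = 2. A generic line meets the curve in up to 2 points.
Next, checking where it meets the axes: it meets the y-axis at y = 0 (among the integer gridlines); among the integer gridlines, it crosses the x-axis at x ∈ {0, 1}.
Finally, fitting integer coefficients to these (and the overall shape) gives p.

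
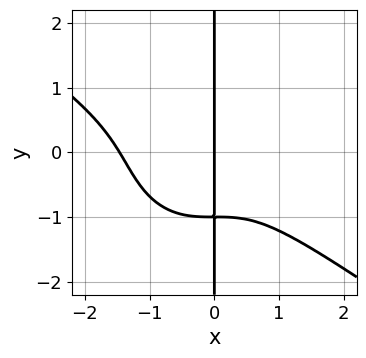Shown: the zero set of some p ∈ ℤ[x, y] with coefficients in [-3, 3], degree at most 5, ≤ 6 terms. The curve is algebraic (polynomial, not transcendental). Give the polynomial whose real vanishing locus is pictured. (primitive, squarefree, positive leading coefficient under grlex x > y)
x^4 + x^3*y + x*y^3 + x^3 + x

1. Degree: the shape is more complex than any degree-3 curve, so deg p = 4.
2. Reading off the gridlines: every point of the y-axis in the box is on the curve; it crosses the x-axis at the gridline x = 0.
3. The integer polynomial consistent with all of this is the stated p.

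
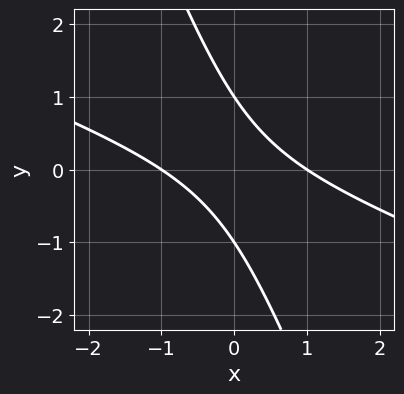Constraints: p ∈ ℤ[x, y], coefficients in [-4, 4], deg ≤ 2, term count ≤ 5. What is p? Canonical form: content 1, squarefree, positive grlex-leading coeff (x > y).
x^2 + 3*x*y + y^2 - 1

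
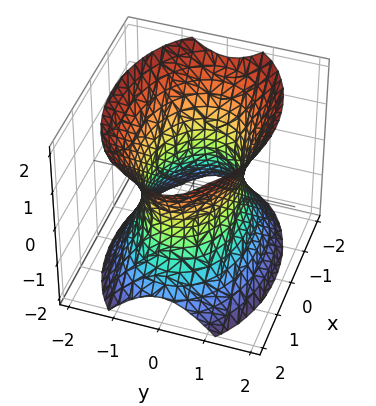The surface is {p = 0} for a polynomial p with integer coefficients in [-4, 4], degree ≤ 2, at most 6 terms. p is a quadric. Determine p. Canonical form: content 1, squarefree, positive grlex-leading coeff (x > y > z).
deg p = 2.
Symmetries: the z ↦ −z reflection is a symmetry, so z appears only in even powers; mirror symmetry y ↦ −y ⇒ only even powers of y; it's symmetric under x → −x, forcing even powers of x.
Observable constraints: it misses every integer gridline on the z-axis; the y-axis gridline crossings are at y ∈ {-1, 1}.
Solving for integer coefficients yields p as stated.

x^2 + 2*y^2 - z^2 - 2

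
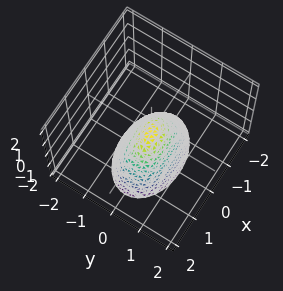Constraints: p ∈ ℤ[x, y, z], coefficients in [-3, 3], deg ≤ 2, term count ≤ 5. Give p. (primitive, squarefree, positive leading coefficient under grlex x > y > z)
x^2 + 2*y^2 + z

(a) Degree: a paraboloid; a quadric, so deg p = 2.
(b) Symmetries: the x ↦ −x reflection is a symmetry, so x appears only in even powers; it's symmetric under y → −y, forcing even powers of y.
(c) From the visible intercepts: it crosses the x-axis at the gridline x = 0; it crosses the z-axis at the gridline z = 0; it meets the y-axis at y = 0 (among the integer gridlines).
(d) Matching integer coefficients to the picture gives p.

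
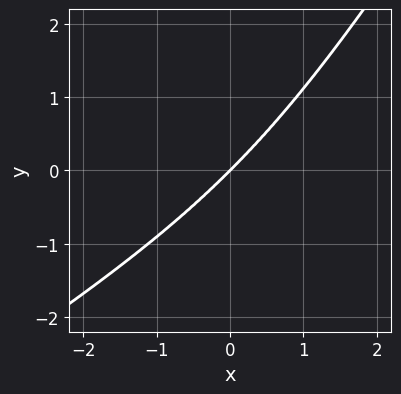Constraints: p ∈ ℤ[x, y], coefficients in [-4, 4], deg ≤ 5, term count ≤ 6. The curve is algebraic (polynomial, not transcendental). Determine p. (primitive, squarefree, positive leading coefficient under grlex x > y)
x^4 - 3*x^2*y^2 + y^4 - 3*x^3 + 3*y^3

First, the degree is 4 — a generic line meets the curve in up to 4 points.
Next, from the axis intercepts and sections: it crosses the y-axis at the gridline y = 0; it crosses the x-axis at the gridline x = 0.
Finally, these observations pin down the coefficients.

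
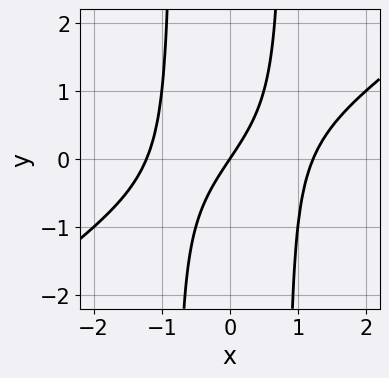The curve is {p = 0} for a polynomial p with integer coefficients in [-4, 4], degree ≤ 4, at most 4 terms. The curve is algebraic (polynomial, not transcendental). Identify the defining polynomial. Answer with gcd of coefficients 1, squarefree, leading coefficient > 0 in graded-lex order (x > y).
2*x^3 - 3*x^2*y - 3*x + 2*y

(a) deg p = 3. A generic line meets the curve in up to 3 points.
(b) Checking where it meets the axes: one y-axis crossing is at y = 0; one x-axis crossing is at x = 0.
(c) Matching integer coefficients to the picture gives p.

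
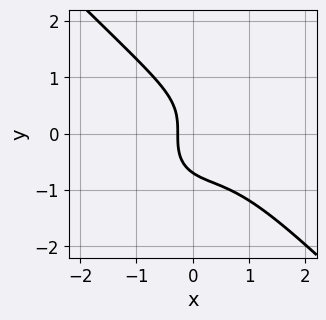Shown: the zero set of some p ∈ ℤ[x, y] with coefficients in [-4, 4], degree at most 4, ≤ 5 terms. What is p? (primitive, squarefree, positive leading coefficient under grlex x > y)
3*x^3 + 3*y^3 - 2*x^2 + 3*x + 1

1. deg p = 3. A generic line meets the curve in up to 3 points.
2. Matching integer coefficients to the picture gives p.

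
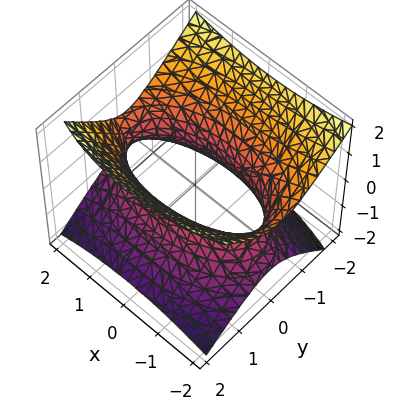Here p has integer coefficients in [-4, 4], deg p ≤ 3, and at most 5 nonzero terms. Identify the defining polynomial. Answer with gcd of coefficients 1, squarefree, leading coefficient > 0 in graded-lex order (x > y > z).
x^2 + 3*y^2 + y*z - 3*z^2 - 3

(a) The degree is 2 — a generic line meets the surface in up to 2 points.
(b) Observable constraints: it misses every integer gridline on the z-axis; the y-axis gridline crossings are at y ∈ {-1, 1}.
(c) Putting this together gives p.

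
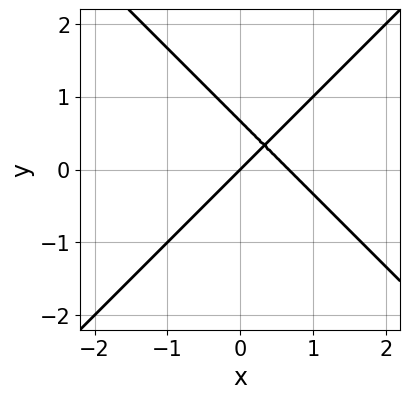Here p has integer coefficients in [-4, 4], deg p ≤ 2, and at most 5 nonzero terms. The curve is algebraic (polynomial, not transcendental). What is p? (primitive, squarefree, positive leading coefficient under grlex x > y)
3*x^2 - 3*y^2 - 2*x + 2*y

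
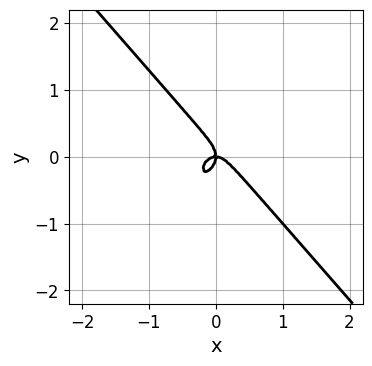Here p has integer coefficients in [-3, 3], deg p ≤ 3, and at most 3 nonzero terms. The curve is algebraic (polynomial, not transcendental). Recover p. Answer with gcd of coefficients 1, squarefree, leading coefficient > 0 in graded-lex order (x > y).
First, deg p = 3.
Then, from the axis intercepts and sections: one x-axis crossing is at x = 0; it crosses the y-axis at the gridline y = 0.
Finally, putting this together gives p.

3*x^3 + 2*y^3 + x*y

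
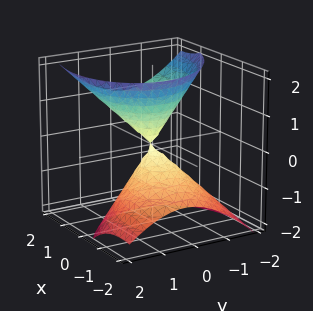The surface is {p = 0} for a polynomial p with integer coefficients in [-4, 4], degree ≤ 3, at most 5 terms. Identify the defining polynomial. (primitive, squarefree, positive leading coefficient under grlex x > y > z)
2*x^2 + x*y - 3*x*z + 3*y^2 - 2*z^2

1. I count 2 distinct pieces. They look like related sheets of one shape, so recover p as a whole.
2. The degree is 2 — the shape is more complex than any degree-1 surface.
3. Reading off the gridlines: it meets the z-axis at z = 0 (among the integer gridlines); it crosses the y-axis at the gridline y = 0; one x-axis crossing is at x = 0.
4. Assembling these constraints gives the stated polynomial.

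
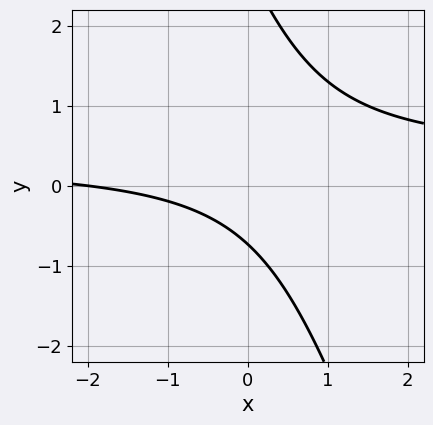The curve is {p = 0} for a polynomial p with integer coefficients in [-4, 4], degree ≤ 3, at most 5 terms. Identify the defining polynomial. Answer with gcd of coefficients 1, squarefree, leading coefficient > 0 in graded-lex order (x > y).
First, deg p = 2. The shape is more complex than any degree-1 curve.
Next, against the integer gridlines: it crosses the x-axis at the gridline x = -2.
Finally, together with the visible shape, these determine p as stated.

3*x*y + y^2 - x - 2*y - 2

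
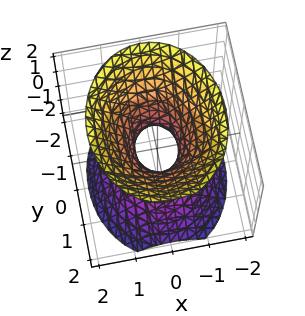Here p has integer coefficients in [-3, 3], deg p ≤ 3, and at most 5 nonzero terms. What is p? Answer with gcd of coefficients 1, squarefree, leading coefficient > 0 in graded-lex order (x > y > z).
3*x^2 + 2*y^2 - 2*z^2 - 1

(a) deg p = 2. An hourglass — one-sheet hyperboloid; a quadric.
(b) Symmetries: the y ↦ −y reflection is a symmetry, so y appears only in even powers; the x ↦ −x reflection is a symmetry, so x appears only in even powers; the z ↦ −z reflection is a symmetry, so z appears only in even powers.
(c) Against the integer gridlines: the surface avoids every integer z-axis point in the box.
(d) Solving for integer coefficients yields p as stated.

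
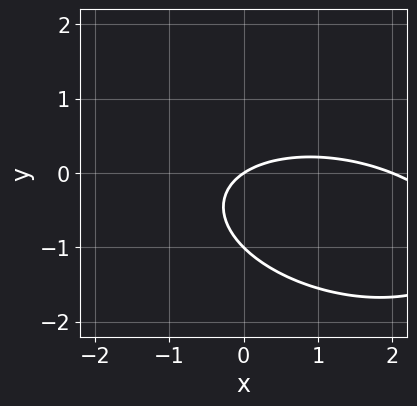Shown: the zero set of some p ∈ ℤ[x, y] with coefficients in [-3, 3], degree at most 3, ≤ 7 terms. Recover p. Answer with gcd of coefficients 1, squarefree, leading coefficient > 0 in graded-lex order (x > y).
x^2 + x*y + 3*y^2 - 2*x + 3*y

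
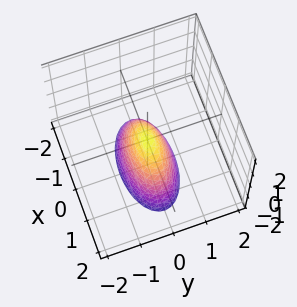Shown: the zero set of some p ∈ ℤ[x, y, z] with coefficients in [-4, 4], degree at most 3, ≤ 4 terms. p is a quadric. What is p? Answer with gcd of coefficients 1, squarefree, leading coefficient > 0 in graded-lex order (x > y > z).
First, degree: a single bowl opening along one axis; a quadric, so deg p = 2.
Then, symmetries: mirror symmetry x ↦ −x ⇒ only even powers of x; it's symmetric under y → −y, forcing even powers of y.
Then, from the visible intercepts: it crosses the y-axis at the gridline y = 0; it meets the z-axis at z = 0 (among the integer gridlines); it meets the x-axis at x = 0 (among the integer gridlines).
Finally, solving for integer coefficients yields p as stated.

x^2 + 3*y^2 + z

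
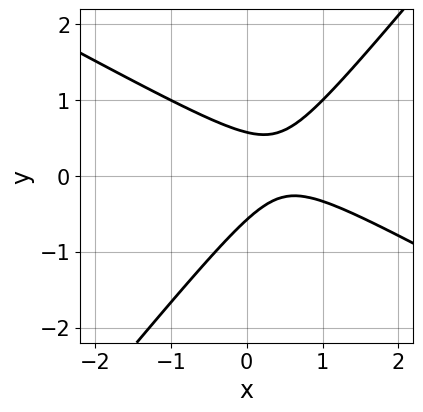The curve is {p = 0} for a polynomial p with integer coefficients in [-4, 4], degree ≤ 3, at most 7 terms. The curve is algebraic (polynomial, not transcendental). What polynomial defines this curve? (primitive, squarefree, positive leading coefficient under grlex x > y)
1. Degree: the shape is more complex than any degree-1 curve, so deg p = 2.
2. Observable constraints: it misses every integer gridline on the x-axis.
3. Fitting integer coefficients to these (and the overall shape) gives p.

2*x^2 + 2*x*y - 3*y^2 - 2*x + 1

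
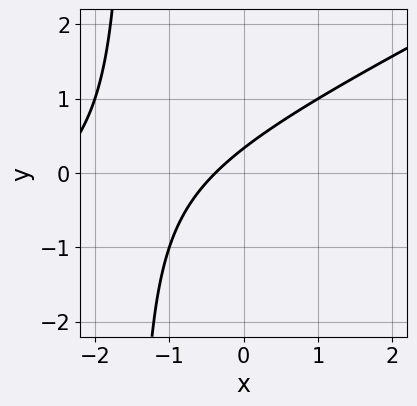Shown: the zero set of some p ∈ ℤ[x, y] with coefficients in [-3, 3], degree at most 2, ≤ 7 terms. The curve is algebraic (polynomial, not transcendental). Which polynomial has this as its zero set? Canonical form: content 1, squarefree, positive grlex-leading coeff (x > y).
x^2 - 2*x*y + 3*x - 3*y + 1

(a) deg p = 2. A generic line meets the curve in up to 2 points.
(b) Matching integer coefficients to the picture gives p.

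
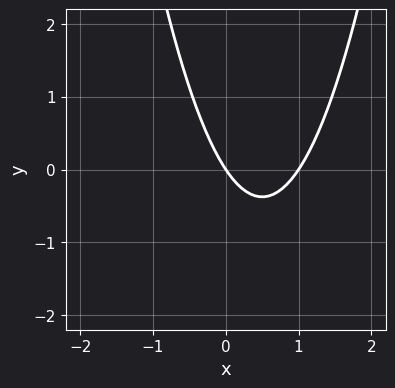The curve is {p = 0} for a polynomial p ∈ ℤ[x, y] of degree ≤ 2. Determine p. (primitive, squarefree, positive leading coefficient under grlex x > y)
3*x^2 - 3*x - 2*y

1. deg p = 2.
2. From the visible intercepts: among the integer gridlines, it crosses the x-axis at x ∈ {0, 1}; it meets the y-axis at y = 0 (among the integer gridlines).
3. The integer polynomial consistent with all of this is the stated p.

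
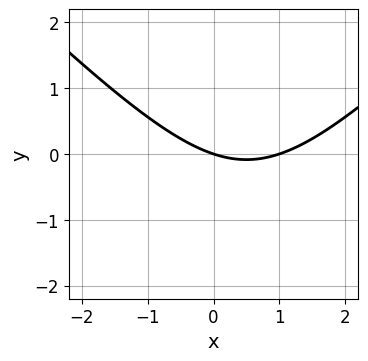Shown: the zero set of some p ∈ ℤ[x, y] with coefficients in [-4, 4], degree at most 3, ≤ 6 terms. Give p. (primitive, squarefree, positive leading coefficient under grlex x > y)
x^2 - y^2 - x - 3*y

1. The degree is 2 — a generic line meets the curve in up to 2 points.
2. Checking where it meets the axes: it crosses the y-axis at the gridline y = 0; the x-axis gridline crossings are at x ∈ {0, 1}.
3. Solving for integer coefficients yields p as stated.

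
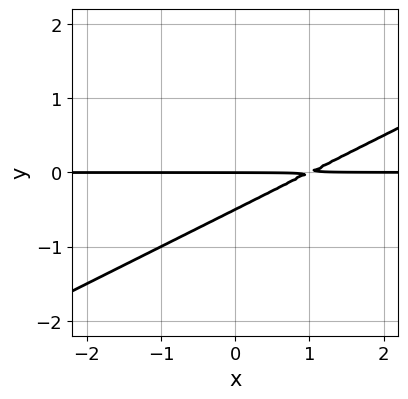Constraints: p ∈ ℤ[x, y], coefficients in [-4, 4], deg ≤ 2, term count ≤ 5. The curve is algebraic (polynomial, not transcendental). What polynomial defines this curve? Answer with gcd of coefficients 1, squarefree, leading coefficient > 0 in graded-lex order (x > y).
First, the degree is 2 — no degree-1 curve has this shape.
Then, against the integer gridlines: one y-axis crossing is at y = 0; every point of the x-axis in the box is on the curve.
Finally, putting this together gives p.

x*y - 2*y^2 - y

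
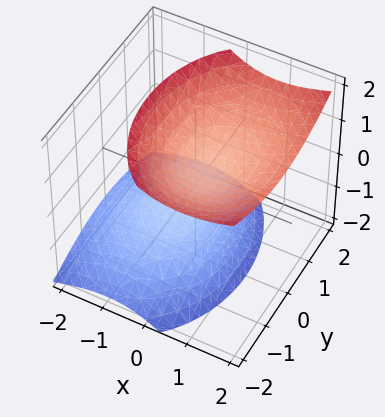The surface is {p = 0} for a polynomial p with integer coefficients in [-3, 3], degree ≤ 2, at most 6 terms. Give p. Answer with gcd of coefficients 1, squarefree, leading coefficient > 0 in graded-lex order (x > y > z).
3*x^2 - 3*x*z + 2*y^2 - 3*z^2 + 2

The picture has 2 separate pieces. They look like related sheets of one shape, so recover p as a whole.
The degree is 2 — the shape is more complex than any degree-1 surface.
Checking where it meets the axes: it misses every integer gridline on the y-axis; the surface avoids every integer x-axis point in the box.
The integer polynomial consistent with all of this is the stated p.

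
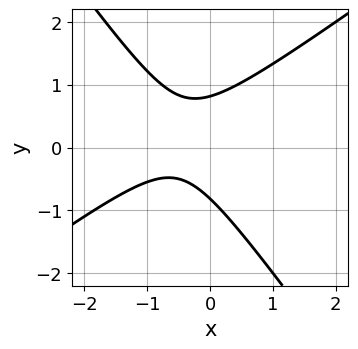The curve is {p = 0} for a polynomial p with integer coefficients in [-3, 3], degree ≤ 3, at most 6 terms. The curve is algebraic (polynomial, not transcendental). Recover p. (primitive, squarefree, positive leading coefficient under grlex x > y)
(a) deg p = 2. No degree-1 curve has this shape.
(b) From the visible intercepts: the curve avoids every integer x-axis point in the box.
(c) Putting this together gives p.

3*x^2 - 2*x*y - 3*y^2 + 3*x + 2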